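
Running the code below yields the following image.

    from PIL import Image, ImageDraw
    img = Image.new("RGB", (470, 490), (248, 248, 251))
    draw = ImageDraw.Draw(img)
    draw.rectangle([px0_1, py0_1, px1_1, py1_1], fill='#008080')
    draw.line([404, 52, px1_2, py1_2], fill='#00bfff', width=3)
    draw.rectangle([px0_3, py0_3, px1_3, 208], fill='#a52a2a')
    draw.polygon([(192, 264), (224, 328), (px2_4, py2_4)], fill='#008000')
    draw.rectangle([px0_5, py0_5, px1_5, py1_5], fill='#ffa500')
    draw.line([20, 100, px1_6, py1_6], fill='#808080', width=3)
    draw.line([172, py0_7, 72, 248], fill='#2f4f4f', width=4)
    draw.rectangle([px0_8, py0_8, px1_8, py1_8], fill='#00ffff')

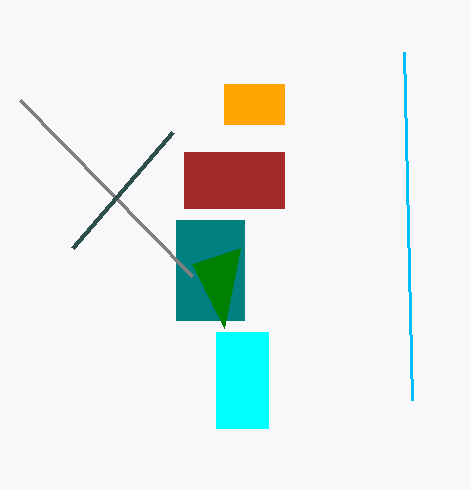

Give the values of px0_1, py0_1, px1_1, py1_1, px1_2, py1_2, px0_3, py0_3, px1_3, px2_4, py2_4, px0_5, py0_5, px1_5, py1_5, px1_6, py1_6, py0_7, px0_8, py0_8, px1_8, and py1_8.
px0_1 = 176; py0_1 = 220; px1_1 = 244; py1_1 = 320; px1_2 = 412; py1_2 = 400; px0_3 = 184; py0_3 = 152; px1_3 = 284; px2_4 = 240; py2_4 = 248; px0_5 = 224; py0_5 = 84; px1_5 = 284; py1_5 = 124; px1_6 = 192; py1_6 = 276; py0_7 = 132; px0_8 = 216; py0_8 = 332; px1_8 = 268; py1_8 = 428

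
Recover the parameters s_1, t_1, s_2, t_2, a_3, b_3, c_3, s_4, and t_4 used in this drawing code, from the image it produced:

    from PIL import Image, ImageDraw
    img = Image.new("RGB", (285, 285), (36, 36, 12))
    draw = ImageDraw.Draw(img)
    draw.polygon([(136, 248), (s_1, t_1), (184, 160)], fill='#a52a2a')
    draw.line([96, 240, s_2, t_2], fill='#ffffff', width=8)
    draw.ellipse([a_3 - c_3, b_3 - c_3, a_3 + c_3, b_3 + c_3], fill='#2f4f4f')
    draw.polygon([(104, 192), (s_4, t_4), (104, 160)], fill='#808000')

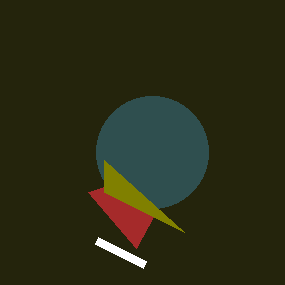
s_1 = 88, t_1 = 192, s_2 = 144, t_2 = 264, a_3 = 152, b_3 = 152, c_3 = 56, s_4 = 184, t_4 = 232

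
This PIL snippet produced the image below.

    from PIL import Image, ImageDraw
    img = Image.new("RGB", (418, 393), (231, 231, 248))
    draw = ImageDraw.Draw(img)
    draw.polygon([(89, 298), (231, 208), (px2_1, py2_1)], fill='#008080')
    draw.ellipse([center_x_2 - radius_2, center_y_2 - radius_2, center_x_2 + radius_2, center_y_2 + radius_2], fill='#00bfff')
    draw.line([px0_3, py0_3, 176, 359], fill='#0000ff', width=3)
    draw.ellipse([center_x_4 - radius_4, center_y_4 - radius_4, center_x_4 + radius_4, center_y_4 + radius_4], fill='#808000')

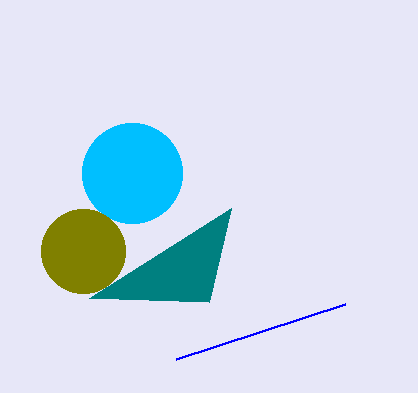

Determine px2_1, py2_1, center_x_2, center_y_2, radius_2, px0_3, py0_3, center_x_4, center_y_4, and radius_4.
px2_1 = 209; py2_1 = 302; center_x_2 = 132; center_y_2 = 173; radius_2 = 50; px0_3 = 345; py0_3 = 304; center_x_4 = 83; center_y_4 = 251; radius_4 = 42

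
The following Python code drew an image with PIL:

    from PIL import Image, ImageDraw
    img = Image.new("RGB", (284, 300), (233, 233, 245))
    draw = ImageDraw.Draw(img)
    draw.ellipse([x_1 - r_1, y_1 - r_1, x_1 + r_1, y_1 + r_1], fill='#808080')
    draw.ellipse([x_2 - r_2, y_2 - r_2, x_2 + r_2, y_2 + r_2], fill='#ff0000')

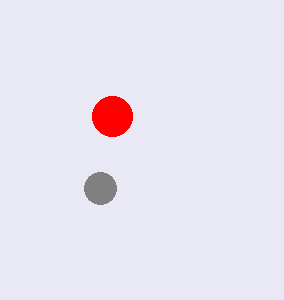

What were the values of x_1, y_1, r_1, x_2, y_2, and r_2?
x_1 = 100; y_1 = 188; r_1 = 16; x_2 = 112; y_2 = 116; r_2 = 20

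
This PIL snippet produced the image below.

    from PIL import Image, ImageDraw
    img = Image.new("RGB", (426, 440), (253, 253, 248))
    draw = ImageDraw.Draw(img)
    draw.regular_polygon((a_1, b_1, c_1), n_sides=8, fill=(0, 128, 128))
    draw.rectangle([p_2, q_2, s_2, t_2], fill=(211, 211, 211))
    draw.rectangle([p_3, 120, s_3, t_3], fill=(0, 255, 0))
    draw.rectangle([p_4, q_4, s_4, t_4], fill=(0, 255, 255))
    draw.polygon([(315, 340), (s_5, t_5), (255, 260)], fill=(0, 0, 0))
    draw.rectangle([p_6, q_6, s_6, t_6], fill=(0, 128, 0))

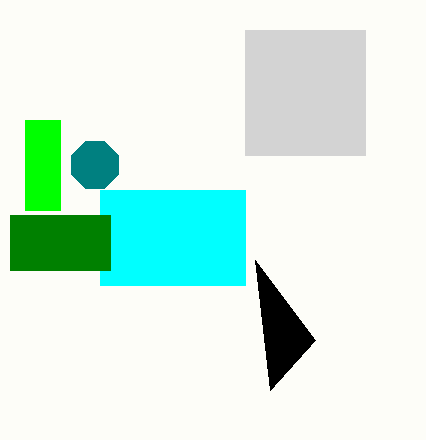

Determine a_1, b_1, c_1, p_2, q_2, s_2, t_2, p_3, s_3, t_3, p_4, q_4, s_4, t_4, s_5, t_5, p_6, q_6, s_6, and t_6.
a_1 = 95
b_1 = 165
c_1 = 25
p_2 = 245
q_2 = 30
s_2 = 365
t_2 = 155
p_3 = 25
s_3 = 60
t_3 = 210
p_4 = 100
q_4 = 190
s_4 = 245
t_4 = 285
s_5 = 270
t_5 = 390
p_6 = 10
q_6 = 215
s_6 = 110
t_6 = 270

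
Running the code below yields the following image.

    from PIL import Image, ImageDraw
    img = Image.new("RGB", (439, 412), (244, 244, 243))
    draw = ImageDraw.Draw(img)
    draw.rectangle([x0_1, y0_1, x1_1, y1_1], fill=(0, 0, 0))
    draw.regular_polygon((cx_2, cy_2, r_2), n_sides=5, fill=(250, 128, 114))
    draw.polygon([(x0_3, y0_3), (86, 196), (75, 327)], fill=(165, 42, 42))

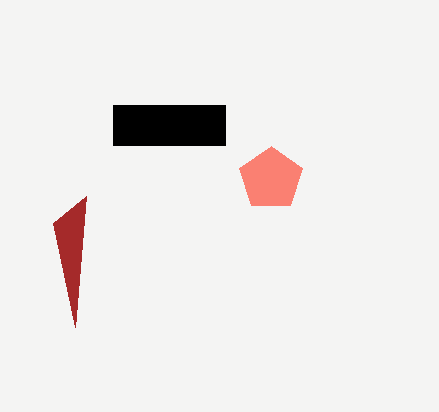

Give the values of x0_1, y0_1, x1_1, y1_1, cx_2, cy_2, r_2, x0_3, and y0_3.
x0_1 = 113
y0_1 = 105
x1_1 = 225
y1_1 = 145
cx_2 = 271
cy_2 = 179
r_2 = 33
x0_3 = 53
y0_3 = 223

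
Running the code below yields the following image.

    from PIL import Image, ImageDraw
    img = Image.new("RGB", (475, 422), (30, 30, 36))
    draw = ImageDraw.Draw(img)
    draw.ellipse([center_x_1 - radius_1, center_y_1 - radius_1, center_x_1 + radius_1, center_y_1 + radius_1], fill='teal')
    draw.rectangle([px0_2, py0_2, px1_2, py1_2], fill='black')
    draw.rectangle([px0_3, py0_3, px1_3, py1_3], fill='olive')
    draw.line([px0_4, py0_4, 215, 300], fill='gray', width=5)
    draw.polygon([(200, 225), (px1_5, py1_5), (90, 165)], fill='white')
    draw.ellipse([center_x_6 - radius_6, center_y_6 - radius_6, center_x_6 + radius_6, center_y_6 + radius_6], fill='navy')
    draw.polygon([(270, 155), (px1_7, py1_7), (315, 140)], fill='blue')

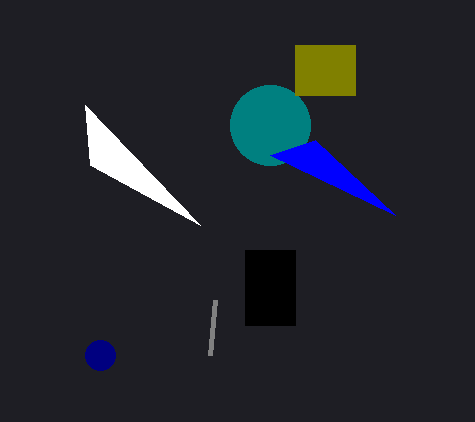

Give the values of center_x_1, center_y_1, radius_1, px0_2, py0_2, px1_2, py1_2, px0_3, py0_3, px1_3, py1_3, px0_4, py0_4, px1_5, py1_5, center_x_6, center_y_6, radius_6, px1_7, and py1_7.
center_x_1 = 270
center_y_1 = 125
radius_1 = 40
px0_2 = 245
py0_2 = 250
px1_2 = 295
py1_2 = 325
px0_3 = 295
py0_3 = 45
px1_3 = 355
py1_3 = 95
px0_4 = 210
py0_4 = 355
px1_5 = 85
py1_5 = 105
center_x_6 = 100
center_y_6 = 355
radius_6 = 15
px1_7 = 395
py1_7 = 215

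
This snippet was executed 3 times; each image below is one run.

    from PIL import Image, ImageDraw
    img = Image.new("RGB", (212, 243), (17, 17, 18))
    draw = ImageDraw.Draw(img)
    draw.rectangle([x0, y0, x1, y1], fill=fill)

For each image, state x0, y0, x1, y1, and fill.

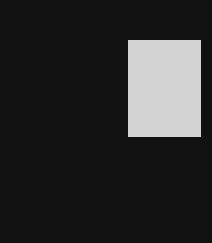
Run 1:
x0 = 128
y0 = 40
x1 = 200
y1 = 136
fill = 'lightgray'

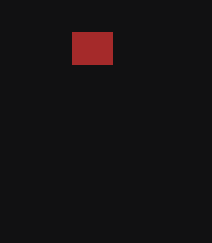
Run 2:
x0 = 72; y0 = 32; x1 = 112; y1 = 64; fill = 'brown'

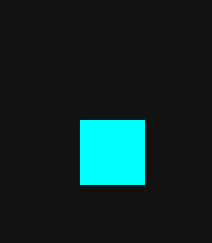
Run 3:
x0 = 80, y0 = 120, x1 = 144, y1 = 184, fill = 'cyan'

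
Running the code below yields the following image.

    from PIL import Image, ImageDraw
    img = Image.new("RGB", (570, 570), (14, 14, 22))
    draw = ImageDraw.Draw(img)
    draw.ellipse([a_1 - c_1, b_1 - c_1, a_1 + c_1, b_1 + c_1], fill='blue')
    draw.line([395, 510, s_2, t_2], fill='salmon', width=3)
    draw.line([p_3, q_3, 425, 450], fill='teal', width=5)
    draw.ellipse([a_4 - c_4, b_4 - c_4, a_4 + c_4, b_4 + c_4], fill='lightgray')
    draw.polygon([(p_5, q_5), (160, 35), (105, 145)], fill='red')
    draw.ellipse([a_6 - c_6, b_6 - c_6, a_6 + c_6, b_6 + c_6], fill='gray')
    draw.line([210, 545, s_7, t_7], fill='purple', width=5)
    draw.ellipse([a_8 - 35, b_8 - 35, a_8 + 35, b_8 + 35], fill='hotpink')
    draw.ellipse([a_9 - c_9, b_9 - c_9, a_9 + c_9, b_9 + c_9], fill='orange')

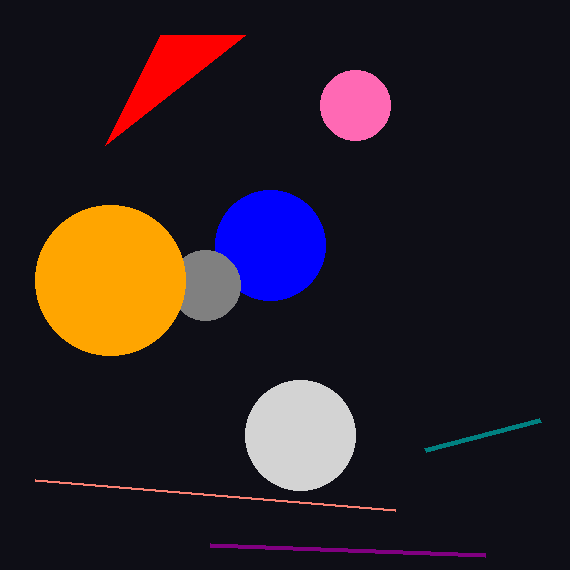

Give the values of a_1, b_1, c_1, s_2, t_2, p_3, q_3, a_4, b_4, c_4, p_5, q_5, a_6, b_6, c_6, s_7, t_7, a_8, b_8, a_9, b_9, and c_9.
a_1 = 270, b_1 = 245, c_1 = 55, s_2 = 35, t_2 = 480, p_3 = 540, q_3 = 420, a_4 = 300, b_4 = 435, c_4 = 55, p_5 = 245, q_5 = 35, a_6 = 205, b_6 = 285, c_6 = 35, s_7 = 485, t_7 = 555, a_8 = 355, b_8 = 105, a_9 = 110, b_9 = 280, c_9 = 75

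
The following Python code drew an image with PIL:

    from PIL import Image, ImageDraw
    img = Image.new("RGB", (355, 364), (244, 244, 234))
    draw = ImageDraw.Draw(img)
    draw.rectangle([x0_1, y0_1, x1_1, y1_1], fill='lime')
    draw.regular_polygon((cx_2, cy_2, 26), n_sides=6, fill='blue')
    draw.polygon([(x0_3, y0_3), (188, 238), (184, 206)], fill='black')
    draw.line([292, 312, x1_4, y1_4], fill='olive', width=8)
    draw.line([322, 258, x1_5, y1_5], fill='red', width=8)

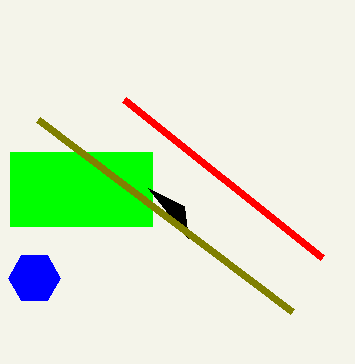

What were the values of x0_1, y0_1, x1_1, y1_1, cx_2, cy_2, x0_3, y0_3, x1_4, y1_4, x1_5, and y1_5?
x0_1 = 10; y0_1 = 152; x1_1 = 152; y1_1 = 226; cx_2 = 34; cy_2 = 278; x0_3 = 148; y0_3 = 188; x1_4 = 38; y1_4 = 120; x1_5 = 124; y1_5 = 100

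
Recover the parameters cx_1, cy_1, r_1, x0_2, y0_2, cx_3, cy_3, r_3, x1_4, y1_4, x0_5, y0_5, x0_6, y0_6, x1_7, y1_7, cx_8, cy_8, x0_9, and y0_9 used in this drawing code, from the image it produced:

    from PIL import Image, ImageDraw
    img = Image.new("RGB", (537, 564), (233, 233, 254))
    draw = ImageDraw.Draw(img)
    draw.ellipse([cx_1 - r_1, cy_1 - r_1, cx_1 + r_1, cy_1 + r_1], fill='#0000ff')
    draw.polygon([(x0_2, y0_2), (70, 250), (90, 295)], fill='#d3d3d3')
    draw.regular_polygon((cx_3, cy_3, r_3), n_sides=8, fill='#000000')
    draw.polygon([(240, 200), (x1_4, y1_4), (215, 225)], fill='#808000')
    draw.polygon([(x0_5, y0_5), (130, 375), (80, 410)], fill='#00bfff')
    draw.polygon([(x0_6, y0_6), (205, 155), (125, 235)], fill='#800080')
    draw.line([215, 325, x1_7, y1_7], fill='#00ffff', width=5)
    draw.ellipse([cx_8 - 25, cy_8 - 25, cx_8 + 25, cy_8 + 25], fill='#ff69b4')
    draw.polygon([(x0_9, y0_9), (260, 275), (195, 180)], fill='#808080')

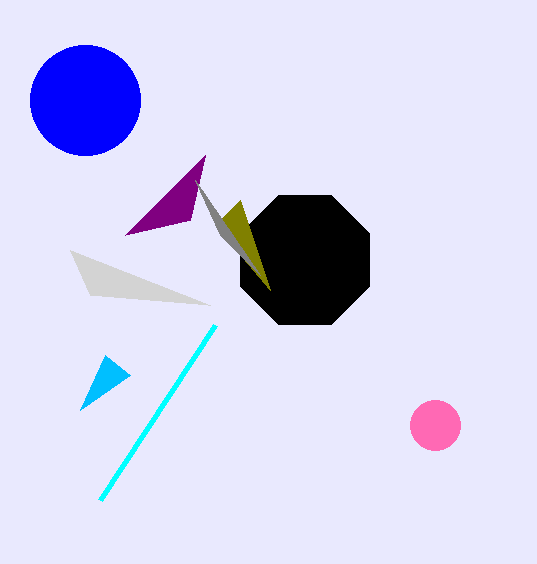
cx_1 = 85
cy_1 = 100
r_1 = 55
x0_2 = 210
y0_2 = 305
cx_3 = 305
cy_3 = 260
r_3 = 70
x1_4 = 270
y1_4 = 290
x0_5 = 105
y0_5 = 355
x0_6 = 190
y0_6 = 220
x1_7 = 100
y1_7 = 500
cx_8 = 435
cy_8 = 425
x0_9 = 220
y0_9 = 235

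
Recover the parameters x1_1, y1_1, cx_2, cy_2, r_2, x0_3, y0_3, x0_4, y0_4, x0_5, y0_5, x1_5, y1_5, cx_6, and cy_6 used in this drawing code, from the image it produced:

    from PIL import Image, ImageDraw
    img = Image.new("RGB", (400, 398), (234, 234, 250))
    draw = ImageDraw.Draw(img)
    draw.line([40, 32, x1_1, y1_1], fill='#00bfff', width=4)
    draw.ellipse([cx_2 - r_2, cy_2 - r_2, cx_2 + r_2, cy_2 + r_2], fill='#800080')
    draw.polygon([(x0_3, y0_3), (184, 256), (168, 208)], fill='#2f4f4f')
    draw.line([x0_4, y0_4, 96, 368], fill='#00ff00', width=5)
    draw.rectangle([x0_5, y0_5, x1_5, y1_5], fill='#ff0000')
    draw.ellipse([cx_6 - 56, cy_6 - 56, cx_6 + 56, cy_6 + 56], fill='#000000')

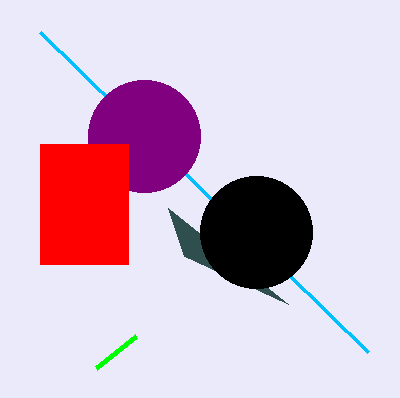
x1_1 = 368
y1_1 = 352
cx_2 = 144
cy_2 = 136
r_2 = 56
x0_3 = 288
y0_3 = 304
x0_4 = 136
y0_4 = 336
x0_5 = 40
y0_5 = 144
x1_5 = 128
y1_5 = 264
cx_6 = 256
cy_6 = 232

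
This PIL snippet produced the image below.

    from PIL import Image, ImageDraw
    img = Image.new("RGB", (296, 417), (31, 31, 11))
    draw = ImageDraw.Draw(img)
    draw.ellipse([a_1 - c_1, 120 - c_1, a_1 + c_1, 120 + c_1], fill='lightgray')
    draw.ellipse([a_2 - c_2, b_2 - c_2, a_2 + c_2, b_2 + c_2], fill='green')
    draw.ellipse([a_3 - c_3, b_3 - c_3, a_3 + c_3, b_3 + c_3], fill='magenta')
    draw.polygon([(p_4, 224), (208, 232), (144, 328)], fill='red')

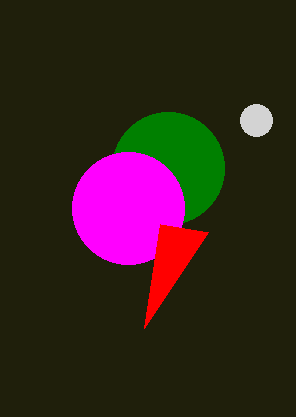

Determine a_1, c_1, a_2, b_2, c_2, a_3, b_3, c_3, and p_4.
a_1 = 256
c_1 = 16
a_2 = 168
b_2 = 168
c_2 = 56
a_3 = 128
b_3 = 208
c_3 = 56
p_4 = 160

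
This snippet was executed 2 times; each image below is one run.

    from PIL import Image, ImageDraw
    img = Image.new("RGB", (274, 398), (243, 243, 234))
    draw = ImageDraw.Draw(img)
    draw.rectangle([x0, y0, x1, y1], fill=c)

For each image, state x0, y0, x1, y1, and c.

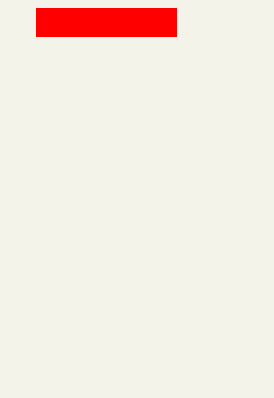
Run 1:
x0 = 36
y0 = 8
x1 = 176
y1 = 36
c = 'red'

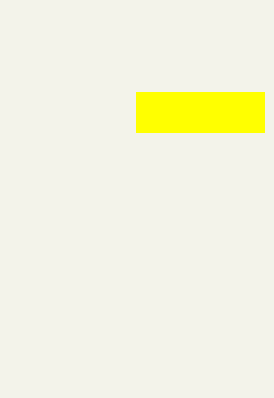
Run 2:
x0 = 136
y0 = 92
x1 = 264
y1 = 132
c = 'yellow'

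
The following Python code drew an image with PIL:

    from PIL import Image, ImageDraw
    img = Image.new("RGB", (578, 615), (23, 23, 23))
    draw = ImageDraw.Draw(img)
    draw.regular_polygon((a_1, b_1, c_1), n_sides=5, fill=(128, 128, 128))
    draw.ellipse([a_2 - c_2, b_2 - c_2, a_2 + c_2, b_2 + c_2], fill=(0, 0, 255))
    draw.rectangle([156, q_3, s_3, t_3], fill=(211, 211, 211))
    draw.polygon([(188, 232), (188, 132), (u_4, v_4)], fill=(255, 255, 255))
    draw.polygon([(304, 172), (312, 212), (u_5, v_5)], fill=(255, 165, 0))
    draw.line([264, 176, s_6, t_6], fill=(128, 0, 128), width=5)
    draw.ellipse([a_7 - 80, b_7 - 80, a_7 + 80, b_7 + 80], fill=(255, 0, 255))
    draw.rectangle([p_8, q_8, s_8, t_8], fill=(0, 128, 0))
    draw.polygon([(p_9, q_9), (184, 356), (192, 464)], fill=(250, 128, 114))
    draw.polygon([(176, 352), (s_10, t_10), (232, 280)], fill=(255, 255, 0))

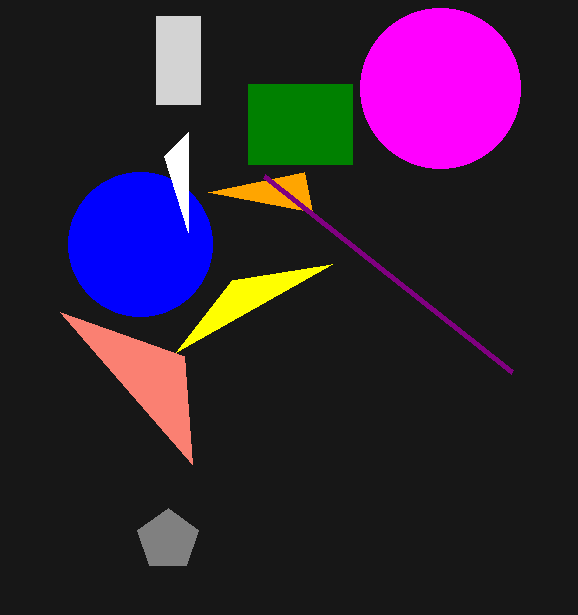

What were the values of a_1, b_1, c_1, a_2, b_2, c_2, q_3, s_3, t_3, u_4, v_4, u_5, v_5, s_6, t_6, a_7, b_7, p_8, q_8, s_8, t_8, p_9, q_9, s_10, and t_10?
a_1 = 168
b_1 = 540
c_1 = 32
a_2 = 140
b_2 = 244
c_2 = 72
q_3 = 16
s_3 = 200
t_3 = 104
u_4 = 164
v_4 = 156
u_5 = 208
v_5 = 192
s_6 = 512
t_6 = 372
a_7 = 440
b_7 = 88
p_8 = 248
q_8 = 84
s_8 = 352
t_8 = 164
p_9 = 60
q_9 = 312
s_10 = 332
t_10 = 264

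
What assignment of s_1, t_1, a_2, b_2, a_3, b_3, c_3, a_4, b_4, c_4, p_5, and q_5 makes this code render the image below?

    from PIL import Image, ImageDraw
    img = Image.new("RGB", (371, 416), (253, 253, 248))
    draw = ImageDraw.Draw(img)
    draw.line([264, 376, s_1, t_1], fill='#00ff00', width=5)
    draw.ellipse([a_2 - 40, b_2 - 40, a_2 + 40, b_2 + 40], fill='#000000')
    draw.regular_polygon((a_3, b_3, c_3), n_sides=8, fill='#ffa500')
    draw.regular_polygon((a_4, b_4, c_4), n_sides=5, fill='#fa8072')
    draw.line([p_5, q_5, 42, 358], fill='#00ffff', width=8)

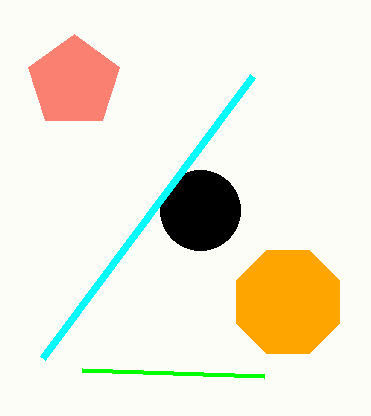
s_1 = 82; t_1 = 370; a_2 = 200; b_2 = 210; a_3 = 288; b_3 = 302; c_3 = 56; a_4 = 74; b_4 = 82; c_4 = 48; p_5 = 252; q_5 = 76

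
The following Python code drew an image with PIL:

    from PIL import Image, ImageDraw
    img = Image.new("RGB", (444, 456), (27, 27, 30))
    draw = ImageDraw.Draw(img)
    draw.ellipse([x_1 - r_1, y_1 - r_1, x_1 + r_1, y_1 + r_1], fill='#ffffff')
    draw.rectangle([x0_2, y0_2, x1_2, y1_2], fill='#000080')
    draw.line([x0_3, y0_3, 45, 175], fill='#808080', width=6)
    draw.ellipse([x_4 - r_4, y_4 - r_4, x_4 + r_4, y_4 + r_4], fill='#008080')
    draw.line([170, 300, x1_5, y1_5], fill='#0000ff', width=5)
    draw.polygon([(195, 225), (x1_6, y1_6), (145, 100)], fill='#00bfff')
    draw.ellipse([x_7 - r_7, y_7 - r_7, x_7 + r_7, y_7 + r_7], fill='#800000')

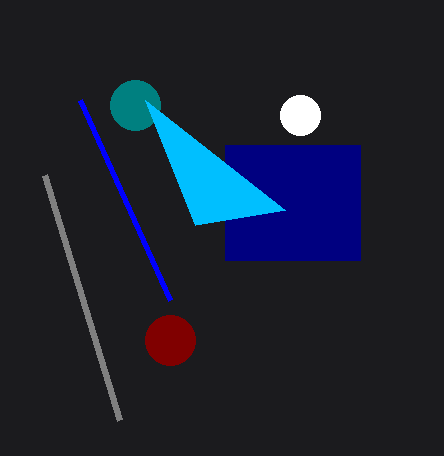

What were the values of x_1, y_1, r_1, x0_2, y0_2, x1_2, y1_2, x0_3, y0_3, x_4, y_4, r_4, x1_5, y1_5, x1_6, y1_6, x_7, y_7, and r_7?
x_1 = 300
y_1 = 115
r_1 = 20
x0_2 = 225
y0_2 = 145
x1_2 = 360
y1_2 = 260
x0_3 = 120
y0_3 = 420
x_4 = 135
y_4 = 105
r_4 = 25
x1_5 = 80
y1_5 = 100
x1_6 = 285
y1_6 = 210
x_7 = 170
y_7 = 340
r_7 = 25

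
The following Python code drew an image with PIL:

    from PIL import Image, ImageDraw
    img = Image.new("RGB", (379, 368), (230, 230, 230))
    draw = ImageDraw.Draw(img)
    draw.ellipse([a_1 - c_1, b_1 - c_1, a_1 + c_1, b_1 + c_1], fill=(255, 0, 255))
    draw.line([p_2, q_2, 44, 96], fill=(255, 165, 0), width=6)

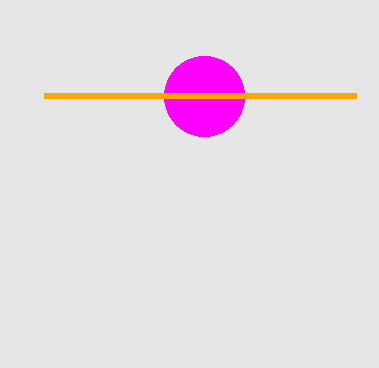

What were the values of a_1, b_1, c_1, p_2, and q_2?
a_1 = 204
b_1 = 96
c_1 = 40
p_2 = 356
q_2 = 96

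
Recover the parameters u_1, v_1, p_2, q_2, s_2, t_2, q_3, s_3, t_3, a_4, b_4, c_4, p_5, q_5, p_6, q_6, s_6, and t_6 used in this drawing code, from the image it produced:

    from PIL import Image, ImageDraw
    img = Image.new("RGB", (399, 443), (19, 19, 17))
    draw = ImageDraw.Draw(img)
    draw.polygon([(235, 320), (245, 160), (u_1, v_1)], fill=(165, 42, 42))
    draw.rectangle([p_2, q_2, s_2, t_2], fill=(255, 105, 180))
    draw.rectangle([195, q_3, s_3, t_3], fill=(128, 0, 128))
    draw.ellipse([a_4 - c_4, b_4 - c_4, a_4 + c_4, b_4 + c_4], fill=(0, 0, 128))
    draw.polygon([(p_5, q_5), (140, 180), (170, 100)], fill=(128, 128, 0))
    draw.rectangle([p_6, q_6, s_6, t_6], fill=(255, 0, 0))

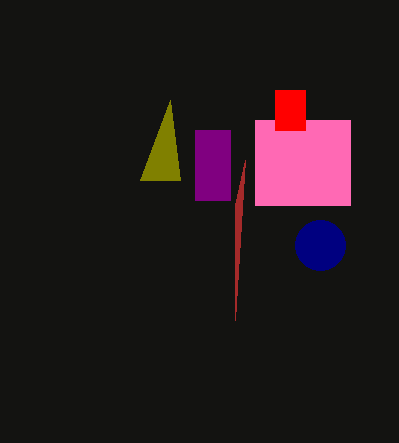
u_1 = 235, v_1 = 205, p_2 = 255, q_2 = 120, s_2 = 350, t_2 = 205, q_3 = 130, s_3 = 230, t_3 = 200, a_4 = 320, b_4 = 245, c_4 = 25, p_5 = 180, q_5 = 180, p_6 = 275, q_6 = 90, s_6 = 305, t_6 = 130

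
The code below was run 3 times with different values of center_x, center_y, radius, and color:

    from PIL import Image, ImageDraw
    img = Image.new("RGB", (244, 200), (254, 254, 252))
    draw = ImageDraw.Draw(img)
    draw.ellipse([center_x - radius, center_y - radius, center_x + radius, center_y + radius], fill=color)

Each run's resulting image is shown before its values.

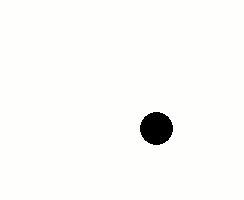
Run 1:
center_x = 156, center_y = 128, radius = 16, color = 'black'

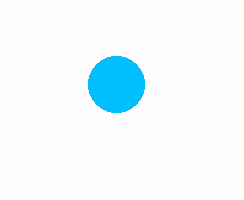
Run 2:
center_x = 116
center_y = 84
radius = 28
color = 'deepskyblue'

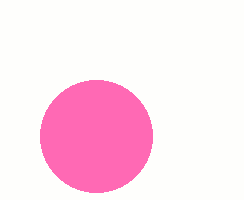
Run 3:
center_x = 96
center_y = 136
radius = 56
color = 'hotpink'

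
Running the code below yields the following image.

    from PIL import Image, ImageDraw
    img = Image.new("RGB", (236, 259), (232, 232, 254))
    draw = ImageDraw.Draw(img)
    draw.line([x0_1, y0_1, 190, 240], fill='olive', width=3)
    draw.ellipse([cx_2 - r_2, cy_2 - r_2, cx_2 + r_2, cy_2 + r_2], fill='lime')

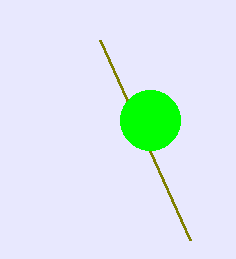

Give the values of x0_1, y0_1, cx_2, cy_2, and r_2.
x0_1 = 100; y0_1 = 40; cx_2 = 150; cy_2 = 120; r_2 = 30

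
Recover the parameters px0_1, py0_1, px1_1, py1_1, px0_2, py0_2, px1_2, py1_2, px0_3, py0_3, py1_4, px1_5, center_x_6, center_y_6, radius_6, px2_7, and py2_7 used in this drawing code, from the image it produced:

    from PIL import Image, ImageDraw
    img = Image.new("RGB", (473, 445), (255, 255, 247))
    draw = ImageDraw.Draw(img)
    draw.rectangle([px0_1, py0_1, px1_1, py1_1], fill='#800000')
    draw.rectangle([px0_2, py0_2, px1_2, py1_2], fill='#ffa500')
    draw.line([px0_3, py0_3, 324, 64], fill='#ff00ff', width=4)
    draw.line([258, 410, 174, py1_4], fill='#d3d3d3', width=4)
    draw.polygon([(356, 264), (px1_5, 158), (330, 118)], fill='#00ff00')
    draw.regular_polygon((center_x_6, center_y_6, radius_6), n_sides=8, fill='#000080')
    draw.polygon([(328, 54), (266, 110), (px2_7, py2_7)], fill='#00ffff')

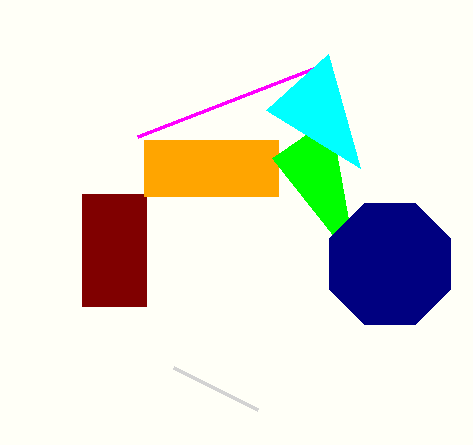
px0_1 = 82
py0_1 = 194
px1_1 = 146
py1_1 = 306
px0_2 = 144
py0_2 = 140
px1_2 = 278
py1_2 = 196
px0_3 = 138
py0_3 = 136
py1_4 = 368
px1_5 = 272
center_x_6 = 390
center_y_6 = 264
radius_6 = 66
px2_7 = 360
py2_7 = 168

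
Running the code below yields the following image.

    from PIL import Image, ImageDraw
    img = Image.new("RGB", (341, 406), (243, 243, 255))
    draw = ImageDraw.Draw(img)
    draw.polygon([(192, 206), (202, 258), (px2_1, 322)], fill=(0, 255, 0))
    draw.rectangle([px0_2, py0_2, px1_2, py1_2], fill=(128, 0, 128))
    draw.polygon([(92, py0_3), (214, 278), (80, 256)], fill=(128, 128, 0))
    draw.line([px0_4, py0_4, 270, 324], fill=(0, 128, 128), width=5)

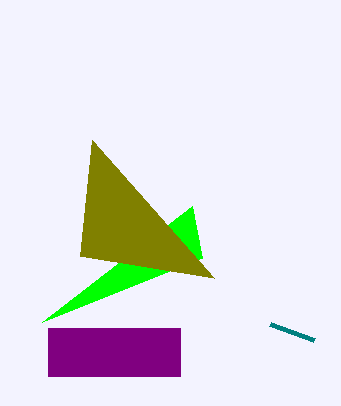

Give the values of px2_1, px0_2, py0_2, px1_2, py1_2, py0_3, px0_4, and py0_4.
px2_1 = 42; px0_2 = 48; py0_2 = 328; px1_2 = 180; py1_2 = 376; py0_3 = 140; px0_4 = 314; py0_4 = 340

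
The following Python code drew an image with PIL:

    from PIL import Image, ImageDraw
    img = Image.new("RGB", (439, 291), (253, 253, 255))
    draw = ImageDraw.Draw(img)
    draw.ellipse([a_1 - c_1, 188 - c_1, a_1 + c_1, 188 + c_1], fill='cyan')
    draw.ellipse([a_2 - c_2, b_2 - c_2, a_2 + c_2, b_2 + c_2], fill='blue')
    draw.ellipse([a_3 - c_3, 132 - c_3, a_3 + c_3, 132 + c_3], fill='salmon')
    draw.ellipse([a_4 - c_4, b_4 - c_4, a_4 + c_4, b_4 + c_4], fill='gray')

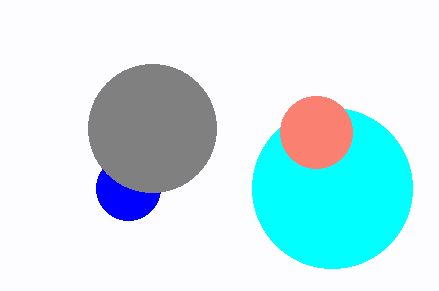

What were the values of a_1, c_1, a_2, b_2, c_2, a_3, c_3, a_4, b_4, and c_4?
a_1 = 332; c_1 = 80; a_2 = 128; b_2 = 188; c_2 = 32; a_3 = 316; c_3 = 36; a_4 = 152; b_4 = 128; c_4 = 64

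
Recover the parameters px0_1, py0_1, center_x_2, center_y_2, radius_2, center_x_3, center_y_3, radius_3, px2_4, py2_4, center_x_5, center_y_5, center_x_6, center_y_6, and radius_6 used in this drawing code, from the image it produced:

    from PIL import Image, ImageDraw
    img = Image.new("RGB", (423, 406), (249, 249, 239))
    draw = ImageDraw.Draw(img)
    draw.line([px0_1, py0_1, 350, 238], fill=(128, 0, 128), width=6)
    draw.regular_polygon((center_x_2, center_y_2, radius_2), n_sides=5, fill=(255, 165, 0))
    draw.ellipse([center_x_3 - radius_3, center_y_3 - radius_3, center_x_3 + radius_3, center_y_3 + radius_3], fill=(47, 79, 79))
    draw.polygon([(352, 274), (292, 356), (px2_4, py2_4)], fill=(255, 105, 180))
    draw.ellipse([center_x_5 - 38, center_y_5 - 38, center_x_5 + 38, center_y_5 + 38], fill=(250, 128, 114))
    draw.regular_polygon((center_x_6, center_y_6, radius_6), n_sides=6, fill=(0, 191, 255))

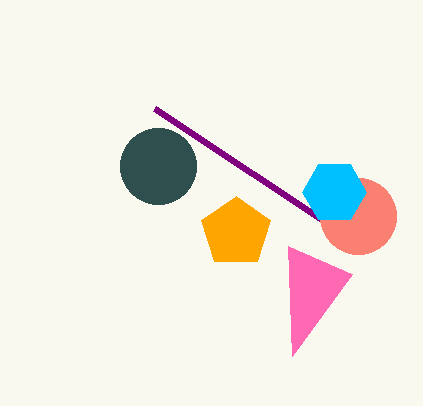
px0_1 = 154; py0_1 = 108; center_x_2 = 236; center_y_2 = 232; radius_2 = 36; center_x_3 = 158; center_y_3 = 166; radius_3 = 38; px2_4 = 288; py2_4 = 246; center_x_5 = 358; center_y_5 = 216; center_x_6 = 334; center_y_6 = 192; radius_6 = 32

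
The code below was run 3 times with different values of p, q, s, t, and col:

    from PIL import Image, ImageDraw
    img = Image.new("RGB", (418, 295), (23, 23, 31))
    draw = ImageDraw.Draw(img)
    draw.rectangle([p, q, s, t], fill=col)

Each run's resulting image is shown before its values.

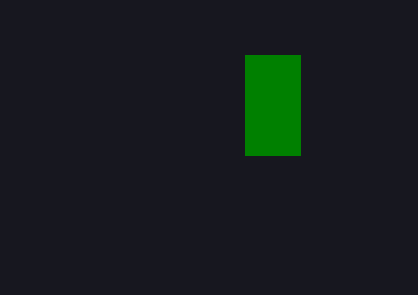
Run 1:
p = 245, q = 55, s = 300, t = 155, col = 'green'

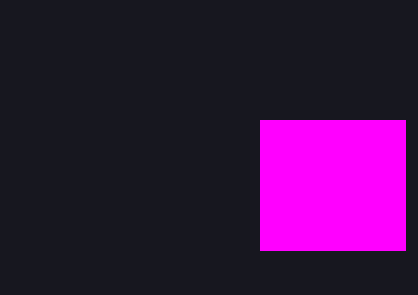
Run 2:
p = 260
q = 120
s = 405
t = 250
col = 'magenta'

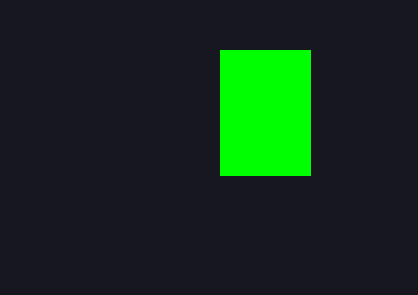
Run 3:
p = 220; q = 50; s = 310; t = 175; col = 'lime'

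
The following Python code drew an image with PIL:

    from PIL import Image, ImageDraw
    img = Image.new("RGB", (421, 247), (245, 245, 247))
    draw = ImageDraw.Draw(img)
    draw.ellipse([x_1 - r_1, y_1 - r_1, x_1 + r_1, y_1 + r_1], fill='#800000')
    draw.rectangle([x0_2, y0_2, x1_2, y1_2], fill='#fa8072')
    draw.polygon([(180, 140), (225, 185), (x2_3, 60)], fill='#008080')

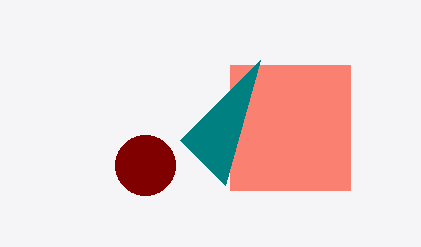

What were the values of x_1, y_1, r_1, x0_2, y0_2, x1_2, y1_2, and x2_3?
x_1 = 145; y_1 = 165; r_1 = 30; x0_2 = 230; y0_2 = 65; x1_2 = 350; y1_2 = 190; x2_3 = 260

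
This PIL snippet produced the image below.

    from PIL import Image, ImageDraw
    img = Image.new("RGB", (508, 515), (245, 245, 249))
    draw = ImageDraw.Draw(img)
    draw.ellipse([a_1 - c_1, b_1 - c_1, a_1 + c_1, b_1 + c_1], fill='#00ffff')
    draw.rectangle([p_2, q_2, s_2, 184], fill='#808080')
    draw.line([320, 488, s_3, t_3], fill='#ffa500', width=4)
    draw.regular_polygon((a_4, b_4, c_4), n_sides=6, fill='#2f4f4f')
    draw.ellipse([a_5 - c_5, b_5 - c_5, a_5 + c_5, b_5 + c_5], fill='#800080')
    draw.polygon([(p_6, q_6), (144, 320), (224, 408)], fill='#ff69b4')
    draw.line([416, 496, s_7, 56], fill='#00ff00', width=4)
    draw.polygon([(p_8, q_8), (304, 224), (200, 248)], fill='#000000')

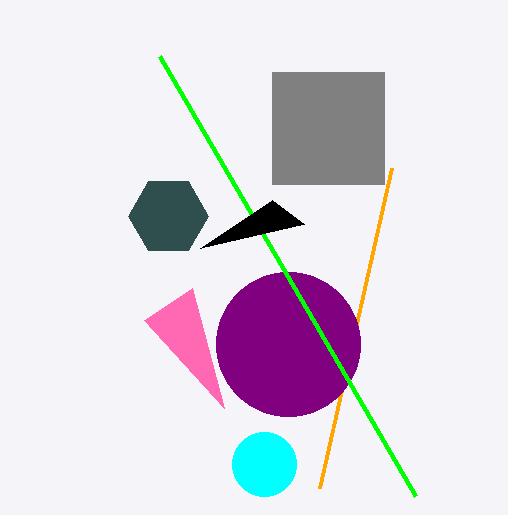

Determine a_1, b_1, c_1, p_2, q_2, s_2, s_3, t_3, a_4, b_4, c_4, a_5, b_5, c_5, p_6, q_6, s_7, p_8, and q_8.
a_1 = 264, b_1 = 464, c_1 = 32, p_2 = 272, q_2 = 72, s_2 = 384, s_3 = 392, t_3 = 168, a_4 = 168, b_4 = 216, c_4 = 40, a_5 = 288, b_5 = 344, c_5 = 72, p_6 = 192, q_6 = 288, s_7 = 160, p_8 = 272, q_8 = 200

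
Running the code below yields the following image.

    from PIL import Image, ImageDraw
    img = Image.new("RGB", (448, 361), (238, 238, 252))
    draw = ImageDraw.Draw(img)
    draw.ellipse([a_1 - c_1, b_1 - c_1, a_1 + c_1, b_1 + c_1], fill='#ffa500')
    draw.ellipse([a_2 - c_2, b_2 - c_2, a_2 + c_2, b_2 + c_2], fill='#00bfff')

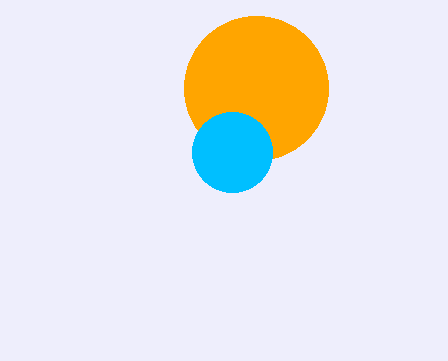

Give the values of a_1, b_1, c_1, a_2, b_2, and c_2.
a_1 = 256
b_1 = 88
c_1 = 72
a_2 = 232
b_2 = 152
c_2 = 40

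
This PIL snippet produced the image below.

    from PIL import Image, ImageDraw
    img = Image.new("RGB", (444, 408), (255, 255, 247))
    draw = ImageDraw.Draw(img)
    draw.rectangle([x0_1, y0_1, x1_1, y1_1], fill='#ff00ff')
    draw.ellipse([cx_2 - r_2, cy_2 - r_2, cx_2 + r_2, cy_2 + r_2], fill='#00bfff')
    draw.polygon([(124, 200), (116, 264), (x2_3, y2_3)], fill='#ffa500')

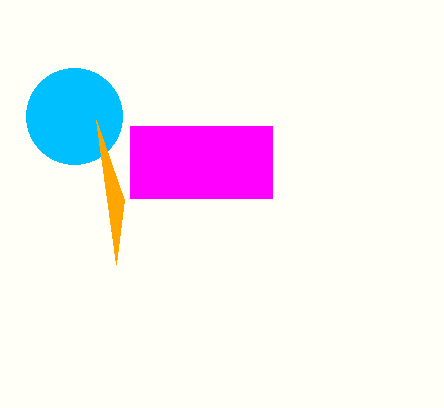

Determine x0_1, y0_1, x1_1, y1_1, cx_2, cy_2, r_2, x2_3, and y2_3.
x0_1 = 130; y0_1 = 126; x1_1 = 272; y1_1 = 198; cx_2 = 74; cy_2 = 116; r_2 = 48; x2_3 = 96; y2_3 = 120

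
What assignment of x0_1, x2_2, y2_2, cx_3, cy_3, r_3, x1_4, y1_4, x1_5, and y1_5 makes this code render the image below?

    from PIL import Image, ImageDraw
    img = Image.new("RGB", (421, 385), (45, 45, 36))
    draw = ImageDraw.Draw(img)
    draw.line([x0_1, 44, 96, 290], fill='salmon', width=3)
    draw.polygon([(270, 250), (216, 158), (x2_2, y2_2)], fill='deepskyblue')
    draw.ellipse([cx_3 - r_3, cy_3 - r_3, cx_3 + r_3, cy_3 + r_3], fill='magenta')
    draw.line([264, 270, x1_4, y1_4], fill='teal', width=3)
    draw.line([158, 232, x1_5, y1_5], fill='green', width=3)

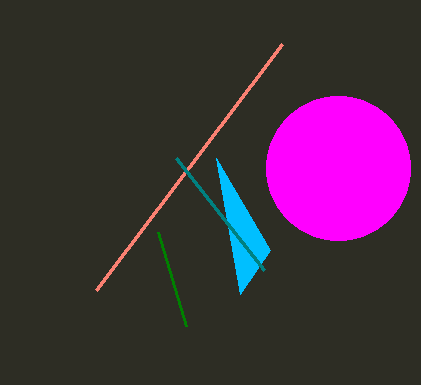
x0_1 = 282
x2_2 = 240
y2_2 = 294
cx_3 = 338
cy_3 = 168
r_3 = 72
x1_4 = 176
y1_4 = 158
x1_5 = 186
y1_5 = 326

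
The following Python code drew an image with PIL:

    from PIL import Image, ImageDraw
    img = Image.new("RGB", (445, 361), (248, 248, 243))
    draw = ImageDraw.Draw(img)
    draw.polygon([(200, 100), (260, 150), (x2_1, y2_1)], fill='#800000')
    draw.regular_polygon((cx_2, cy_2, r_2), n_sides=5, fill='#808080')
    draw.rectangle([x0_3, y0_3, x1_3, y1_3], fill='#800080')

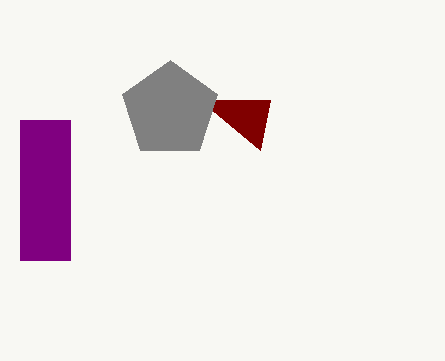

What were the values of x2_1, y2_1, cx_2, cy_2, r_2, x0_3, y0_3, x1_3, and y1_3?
x2_1 = 270, y2_1 = 100, cx_2 = 170, cy_2 = 110, r_2 = 50, x0_3 = 20, y0_3 = 120, x1_3 = 70, y1_3 = 260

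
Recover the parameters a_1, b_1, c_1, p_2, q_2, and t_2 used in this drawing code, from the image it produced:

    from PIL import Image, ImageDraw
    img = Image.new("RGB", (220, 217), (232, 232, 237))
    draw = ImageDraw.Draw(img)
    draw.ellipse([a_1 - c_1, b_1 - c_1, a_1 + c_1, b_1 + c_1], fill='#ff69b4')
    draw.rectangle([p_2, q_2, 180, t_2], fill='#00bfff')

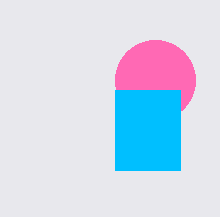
a_1 = 155
b_1 = 80
c_1 = 40
p_2 = 115
q_2 = 90
t_2 = 170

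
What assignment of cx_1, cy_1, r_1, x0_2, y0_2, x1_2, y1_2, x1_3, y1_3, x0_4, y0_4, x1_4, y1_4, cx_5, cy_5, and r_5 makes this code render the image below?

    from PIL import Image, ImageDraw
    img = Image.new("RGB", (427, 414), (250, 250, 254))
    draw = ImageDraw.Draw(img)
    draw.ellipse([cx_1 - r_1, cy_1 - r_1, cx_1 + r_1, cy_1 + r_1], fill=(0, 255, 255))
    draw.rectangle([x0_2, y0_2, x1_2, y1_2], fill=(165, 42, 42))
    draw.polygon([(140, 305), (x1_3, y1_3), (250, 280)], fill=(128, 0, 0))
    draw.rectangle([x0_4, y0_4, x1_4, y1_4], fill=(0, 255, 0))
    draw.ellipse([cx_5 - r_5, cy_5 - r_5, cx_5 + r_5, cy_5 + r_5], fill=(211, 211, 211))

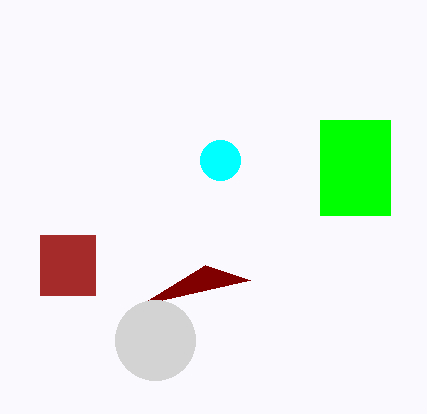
cx_1 = 220
cy_1 = 160
r_1 = 20
x0_2 = 40
y0_2 = 235
x1_2 = 95
y1_2 = 295
x1_3 = 205
y1_3 = 265
x0_4 = 320
y0_4 = 120
x1_4 = 390
y1_4 = 215
cx_5 = 155
cy_5 = 340
r_5 = 40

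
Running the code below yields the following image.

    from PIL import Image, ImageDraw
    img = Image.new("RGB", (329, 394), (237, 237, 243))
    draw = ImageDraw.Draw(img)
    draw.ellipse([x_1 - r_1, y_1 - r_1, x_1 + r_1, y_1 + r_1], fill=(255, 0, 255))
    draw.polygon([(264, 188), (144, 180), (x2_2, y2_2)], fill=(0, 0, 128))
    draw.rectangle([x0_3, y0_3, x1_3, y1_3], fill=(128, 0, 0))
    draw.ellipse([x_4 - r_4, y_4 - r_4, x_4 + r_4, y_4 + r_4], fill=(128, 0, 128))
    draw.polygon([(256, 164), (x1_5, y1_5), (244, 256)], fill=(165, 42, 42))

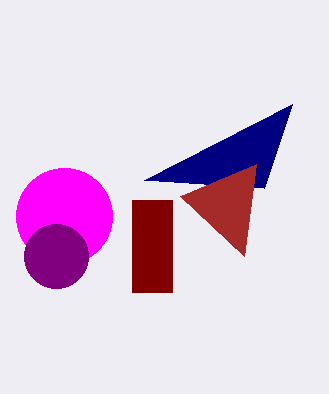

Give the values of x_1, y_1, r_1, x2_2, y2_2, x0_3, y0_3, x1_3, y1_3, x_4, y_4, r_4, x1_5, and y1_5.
x_1 = 64
y_1 = 216
r_1 = 48
x2_2 = 292
y2_2 = 104
x0_3 = 132
y0_3 = 200
x1_3 = 172
y1_3 = 292
x_4 = 56
y_4 = 256
r_4 = 32
x1_5 = 180
y1_5 = 196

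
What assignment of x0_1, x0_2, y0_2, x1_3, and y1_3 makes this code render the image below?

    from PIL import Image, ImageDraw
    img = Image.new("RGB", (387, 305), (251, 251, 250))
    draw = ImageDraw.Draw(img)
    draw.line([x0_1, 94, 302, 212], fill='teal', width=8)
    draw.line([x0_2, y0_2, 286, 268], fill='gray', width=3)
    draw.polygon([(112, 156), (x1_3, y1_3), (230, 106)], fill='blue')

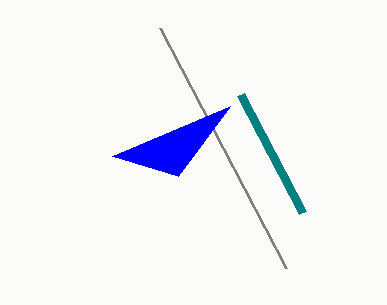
x0_1 = 240; x0_2 = 160; y0_2 = 28; x1_3 = 178; y1_3 = 176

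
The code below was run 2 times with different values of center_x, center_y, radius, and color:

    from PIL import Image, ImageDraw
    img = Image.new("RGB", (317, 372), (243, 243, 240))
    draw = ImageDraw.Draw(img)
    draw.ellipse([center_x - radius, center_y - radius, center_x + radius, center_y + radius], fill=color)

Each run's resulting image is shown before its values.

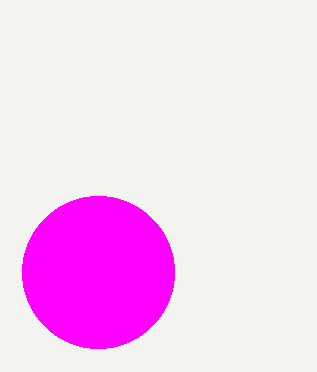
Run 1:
center_x = 98, center_y = 272, radius = 76, color = 'magenta'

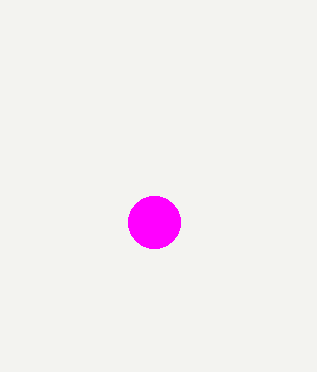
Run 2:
center_x = 154, center_y = 222, radius = 26, color = 'magenta'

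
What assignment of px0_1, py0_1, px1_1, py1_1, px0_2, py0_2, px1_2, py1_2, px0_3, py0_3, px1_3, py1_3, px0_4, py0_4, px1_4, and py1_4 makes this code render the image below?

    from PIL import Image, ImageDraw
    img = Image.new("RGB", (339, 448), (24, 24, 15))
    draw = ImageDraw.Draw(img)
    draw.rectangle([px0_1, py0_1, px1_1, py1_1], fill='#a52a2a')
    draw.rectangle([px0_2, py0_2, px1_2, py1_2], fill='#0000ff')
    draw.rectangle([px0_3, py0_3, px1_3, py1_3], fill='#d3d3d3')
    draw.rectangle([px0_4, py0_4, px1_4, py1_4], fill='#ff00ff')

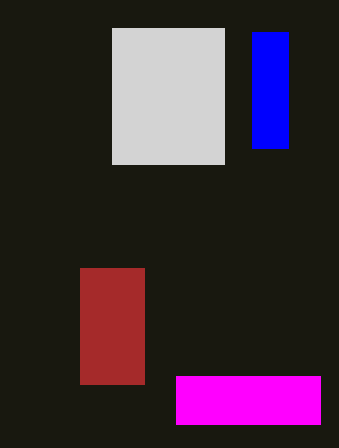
px0_1 = 80; py0_1 = 268; px1_1 = 144; py1_1 = 384; px0_2 = 252; py0_2 = 32; px1_2 = 288; py1_2 = 148; px0_3 = 112; py0_3 = 28; px1_3 = 224; py1_3 = 164; px0_4 = 176; py0_4 = 376; px1_4 = 320; py1_4 = 424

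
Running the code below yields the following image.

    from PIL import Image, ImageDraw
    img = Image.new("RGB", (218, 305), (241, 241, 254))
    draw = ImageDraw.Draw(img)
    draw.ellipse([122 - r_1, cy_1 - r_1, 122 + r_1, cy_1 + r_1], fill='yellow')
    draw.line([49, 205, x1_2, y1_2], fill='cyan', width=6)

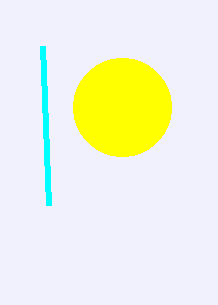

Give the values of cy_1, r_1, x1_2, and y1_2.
cy_1 = 107
r_1 = 49
x1_2 = 43
y1_2 = 46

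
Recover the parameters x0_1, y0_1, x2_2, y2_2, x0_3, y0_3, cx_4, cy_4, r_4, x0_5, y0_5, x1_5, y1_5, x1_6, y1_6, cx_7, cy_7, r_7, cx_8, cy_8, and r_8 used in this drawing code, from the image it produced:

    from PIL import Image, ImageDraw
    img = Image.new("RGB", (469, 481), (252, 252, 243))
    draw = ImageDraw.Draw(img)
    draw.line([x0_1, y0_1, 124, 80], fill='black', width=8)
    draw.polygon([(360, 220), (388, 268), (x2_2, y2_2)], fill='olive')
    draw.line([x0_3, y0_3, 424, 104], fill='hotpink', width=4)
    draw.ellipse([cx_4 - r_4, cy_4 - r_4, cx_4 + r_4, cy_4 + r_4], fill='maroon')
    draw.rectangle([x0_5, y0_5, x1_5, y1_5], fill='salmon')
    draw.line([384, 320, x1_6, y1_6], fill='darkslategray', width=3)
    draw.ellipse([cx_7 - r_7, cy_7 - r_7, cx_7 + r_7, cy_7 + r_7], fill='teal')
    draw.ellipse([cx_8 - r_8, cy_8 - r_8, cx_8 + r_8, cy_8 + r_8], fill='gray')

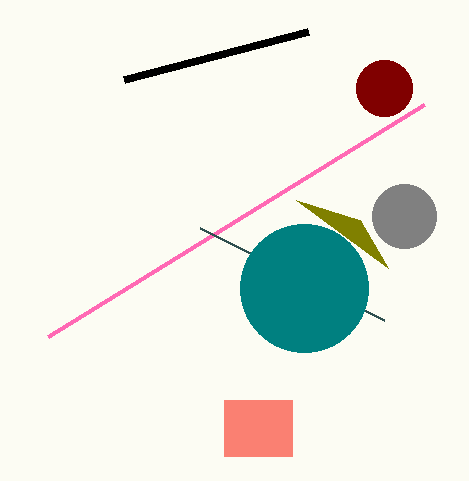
x0_1 = 308; y0_1 = 32; x2_2 = 296; y2_2 = 200; x0_3 = 48; y0_3 = 336; cx_4 = 384; cy_4 = 88; r_4 = 28; x0_5 = 224; y0_5 = 400; x1_5 = 292; y1_5 = 456; x1_6 = 200; y1_6 = 228; cx_7 = 304; cy_7 = 288; r_7 = 64; cx_8 = 404; cy_8 = 216; r_8 = 32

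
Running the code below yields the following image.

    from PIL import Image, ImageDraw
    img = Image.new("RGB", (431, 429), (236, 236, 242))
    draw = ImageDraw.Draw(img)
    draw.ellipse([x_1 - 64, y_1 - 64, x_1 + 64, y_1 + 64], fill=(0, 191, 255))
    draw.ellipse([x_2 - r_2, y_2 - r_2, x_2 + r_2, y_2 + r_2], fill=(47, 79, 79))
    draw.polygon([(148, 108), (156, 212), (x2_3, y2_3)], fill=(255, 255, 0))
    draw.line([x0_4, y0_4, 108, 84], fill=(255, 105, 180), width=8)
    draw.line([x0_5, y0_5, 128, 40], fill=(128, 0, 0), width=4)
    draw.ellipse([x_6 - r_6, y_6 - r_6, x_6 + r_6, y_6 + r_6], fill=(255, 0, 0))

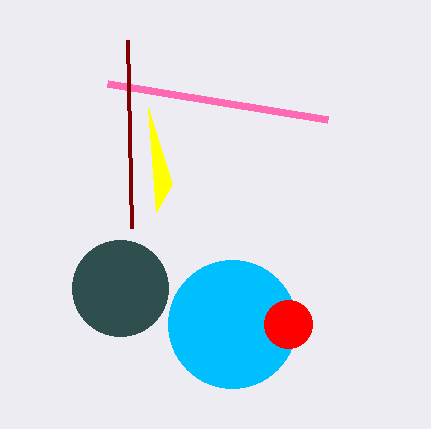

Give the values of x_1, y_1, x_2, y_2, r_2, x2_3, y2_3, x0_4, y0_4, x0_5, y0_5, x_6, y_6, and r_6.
x_1 = 232
y_1 = 324
x_2 = 120
y_2 = 288
r_2 = 48
x2_3 = 172
y2_3 = 184
x0_4 = 328
y0_4 = 120
x0_5 = 132
y0_5 = 228
x_6 = 288
y_6 = 324
r_6 = 24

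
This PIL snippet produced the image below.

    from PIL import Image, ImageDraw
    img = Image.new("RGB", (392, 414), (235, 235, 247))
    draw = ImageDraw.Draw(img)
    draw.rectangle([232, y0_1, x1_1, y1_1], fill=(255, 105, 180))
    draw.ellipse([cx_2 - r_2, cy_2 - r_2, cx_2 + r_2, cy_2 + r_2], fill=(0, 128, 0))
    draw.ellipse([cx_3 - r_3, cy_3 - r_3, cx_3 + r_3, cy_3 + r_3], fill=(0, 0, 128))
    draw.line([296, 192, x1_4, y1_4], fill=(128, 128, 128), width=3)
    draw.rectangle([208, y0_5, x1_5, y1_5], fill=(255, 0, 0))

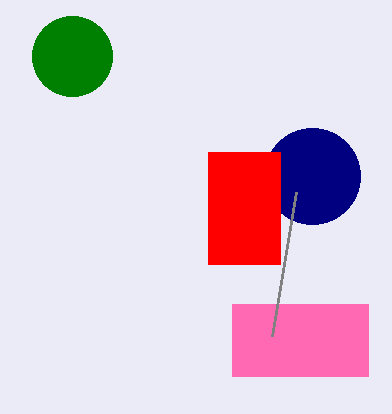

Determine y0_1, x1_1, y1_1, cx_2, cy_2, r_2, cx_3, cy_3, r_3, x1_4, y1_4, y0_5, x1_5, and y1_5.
y0_1 = 304, x1_1 = 368, y1_1 = 376, cx_2 = 72, cy_2 = 56, r_2 = 40, cx_3 = 312, cy_3 = 176, r_3 = 48, x1_4 = 272, y1_4 = 336, y0_5 = 152, x1_5 = 280, y1_5 = 264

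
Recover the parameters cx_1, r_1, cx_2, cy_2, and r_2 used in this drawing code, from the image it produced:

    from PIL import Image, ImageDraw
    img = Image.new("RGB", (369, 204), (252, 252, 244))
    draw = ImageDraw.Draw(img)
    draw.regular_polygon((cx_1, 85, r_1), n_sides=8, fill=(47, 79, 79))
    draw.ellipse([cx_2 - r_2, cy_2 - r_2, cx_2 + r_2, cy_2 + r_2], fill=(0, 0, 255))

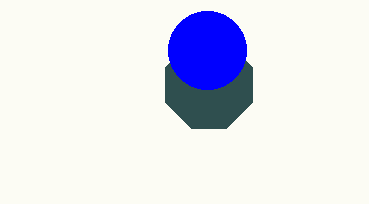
cx_1 = 209
r_1 = 47
cx_2 = 207
cy_2 = 50
r_2 = 39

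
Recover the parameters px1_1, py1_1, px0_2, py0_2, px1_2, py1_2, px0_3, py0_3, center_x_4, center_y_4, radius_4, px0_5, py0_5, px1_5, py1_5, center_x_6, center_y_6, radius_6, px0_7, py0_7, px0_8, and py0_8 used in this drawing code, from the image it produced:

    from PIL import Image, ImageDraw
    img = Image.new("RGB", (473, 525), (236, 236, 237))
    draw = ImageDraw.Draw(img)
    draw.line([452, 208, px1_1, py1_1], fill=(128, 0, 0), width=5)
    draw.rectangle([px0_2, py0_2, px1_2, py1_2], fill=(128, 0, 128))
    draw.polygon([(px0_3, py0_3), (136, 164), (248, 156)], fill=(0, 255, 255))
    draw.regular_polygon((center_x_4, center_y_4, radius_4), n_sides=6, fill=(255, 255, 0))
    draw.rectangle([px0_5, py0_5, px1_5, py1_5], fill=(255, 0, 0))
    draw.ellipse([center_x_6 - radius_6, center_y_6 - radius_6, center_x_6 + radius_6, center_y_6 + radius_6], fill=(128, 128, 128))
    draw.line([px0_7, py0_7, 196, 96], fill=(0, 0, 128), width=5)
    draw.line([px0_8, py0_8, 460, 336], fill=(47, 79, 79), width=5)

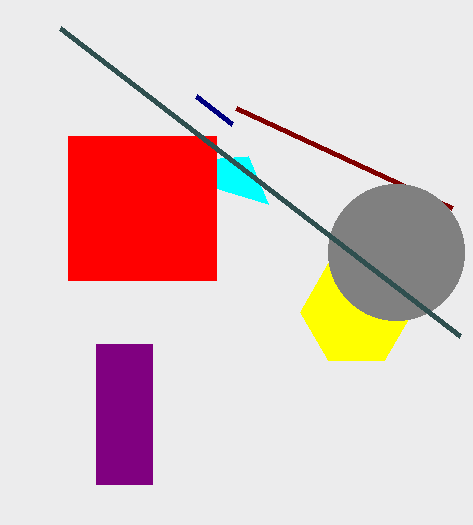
px1_1 = 236, py1_1 = 108, px0_2 = 96, py0_2 = 344, px1_2 = 152, py1_2 = 484, px0_3 = 268, py0_3 = 204, center_x_4 = 356, center_y_4 = 312, radius_4 = 56, px0_5 = 68, py0_5 = 136, px1_5 = 216, py1_5 = 280, center_x_6 = 396, center_y_6 = 252, radius_6 = 68, px0_7 = 232, py0_7 = 124, px0_8 = 60, py0_8 = 28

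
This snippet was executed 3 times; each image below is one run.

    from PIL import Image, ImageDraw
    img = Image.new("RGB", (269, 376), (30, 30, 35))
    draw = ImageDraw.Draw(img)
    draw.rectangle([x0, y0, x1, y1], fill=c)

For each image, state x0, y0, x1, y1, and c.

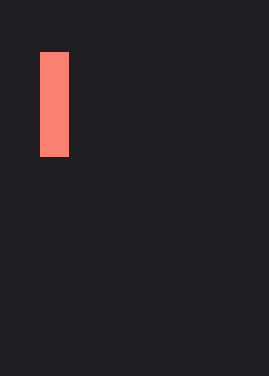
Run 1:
x0 = 40, y0 = 52, x1 = 68, y1 = 156, c = 'salmon'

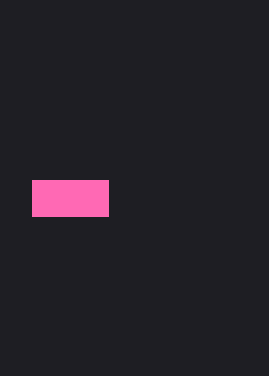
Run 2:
x0 = 32; y0 = 180; x1 = 108; y1 = 216; c = 'hotpink'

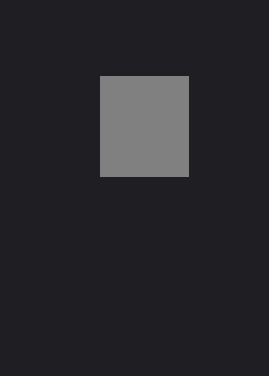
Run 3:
x0 = 100; y0 = 76; x1 = 188; y1 = 176; c = 'gray'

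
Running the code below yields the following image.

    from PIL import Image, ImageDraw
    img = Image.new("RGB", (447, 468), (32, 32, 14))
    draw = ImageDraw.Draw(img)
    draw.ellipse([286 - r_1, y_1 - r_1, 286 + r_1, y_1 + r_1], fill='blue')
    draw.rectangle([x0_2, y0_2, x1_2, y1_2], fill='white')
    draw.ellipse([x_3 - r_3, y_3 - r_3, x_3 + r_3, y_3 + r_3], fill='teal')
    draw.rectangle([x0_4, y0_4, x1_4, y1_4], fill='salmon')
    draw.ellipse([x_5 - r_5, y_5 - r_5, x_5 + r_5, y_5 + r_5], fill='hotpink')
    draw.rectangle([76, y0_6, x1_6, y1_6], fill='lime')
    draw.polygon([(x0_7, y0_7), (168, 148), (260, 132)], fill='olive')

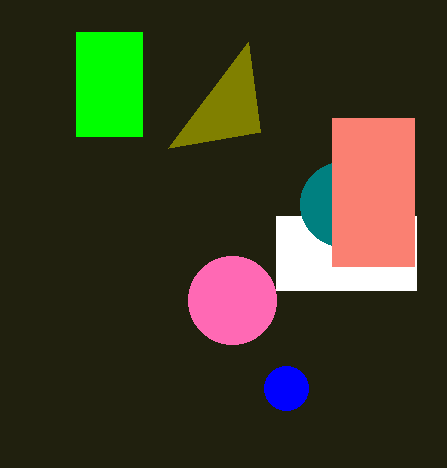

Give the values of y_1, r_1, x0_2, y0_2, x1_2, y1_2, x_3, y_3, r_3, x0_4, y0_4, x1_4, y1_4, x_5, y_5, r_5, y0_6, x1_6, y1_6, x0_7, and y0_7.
y_1 = 388, r_1 = 22, x0_2 = 276, y0_2 = 216, x1_2 = 416, y1_2 = 290, x_3 = 342, y_3 = 204, r_3 = 42, x0_4 = 332, y0_4 = 118, x1_4 = 414, y1_4 = 266, x_5 = 232, y_5 = 300, r_5 = 44, y0_6 = 32, x1_6 = 142, y1_6 = 136, x0_7 = 248, y0_7 = 42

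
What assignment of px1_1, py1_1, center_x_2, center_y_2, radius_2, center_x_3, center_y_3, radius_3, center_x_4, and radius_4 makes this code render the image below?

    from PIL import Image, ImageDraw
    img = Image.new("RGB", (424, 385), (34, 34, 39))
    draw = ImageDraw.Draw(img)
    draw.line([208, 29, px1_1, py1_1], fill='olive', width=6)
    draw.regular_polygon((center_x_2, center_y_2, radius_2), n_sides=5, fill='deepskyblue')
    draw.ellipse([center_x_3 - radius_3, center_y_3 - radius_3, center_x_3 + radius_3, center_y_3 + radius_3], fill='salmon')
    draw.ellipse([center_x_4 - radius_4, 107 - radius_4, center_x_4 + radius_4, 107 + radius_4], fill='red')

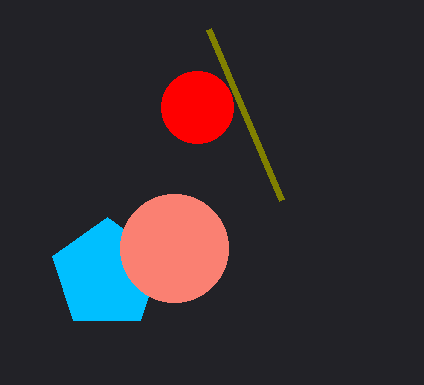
px1_1 = 281
py1_1 = 200
center_x_2 = 107
center_y_2 = 274
radius_2 = 57
center_x_3 = 174
center_y_3 = 248
radius_3 = 54
center_x_4 = 197
radius_4 = 36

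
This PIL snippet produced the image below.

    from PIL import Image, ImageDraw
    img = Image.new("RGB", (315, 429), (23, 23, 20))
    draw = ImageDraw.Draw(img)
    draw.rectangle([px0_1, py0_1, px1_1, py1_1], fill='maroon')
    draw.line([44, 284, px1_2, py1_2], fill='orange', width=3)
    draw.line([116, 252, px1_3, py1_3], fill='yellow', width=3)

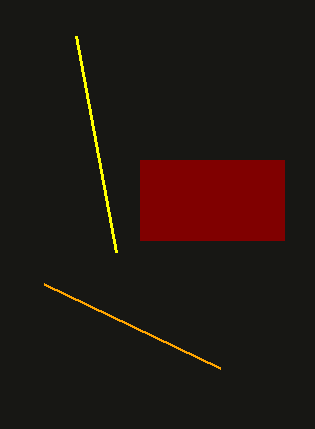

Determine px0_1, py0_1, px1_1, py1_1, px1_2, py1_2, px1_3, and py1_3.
px0_1 = 140; py0_1 = 160; px1_1 = 284; py1_1 = 240; px1_2 = 220; py1_2 = 368; px1_3 = 76; py1_3 = 36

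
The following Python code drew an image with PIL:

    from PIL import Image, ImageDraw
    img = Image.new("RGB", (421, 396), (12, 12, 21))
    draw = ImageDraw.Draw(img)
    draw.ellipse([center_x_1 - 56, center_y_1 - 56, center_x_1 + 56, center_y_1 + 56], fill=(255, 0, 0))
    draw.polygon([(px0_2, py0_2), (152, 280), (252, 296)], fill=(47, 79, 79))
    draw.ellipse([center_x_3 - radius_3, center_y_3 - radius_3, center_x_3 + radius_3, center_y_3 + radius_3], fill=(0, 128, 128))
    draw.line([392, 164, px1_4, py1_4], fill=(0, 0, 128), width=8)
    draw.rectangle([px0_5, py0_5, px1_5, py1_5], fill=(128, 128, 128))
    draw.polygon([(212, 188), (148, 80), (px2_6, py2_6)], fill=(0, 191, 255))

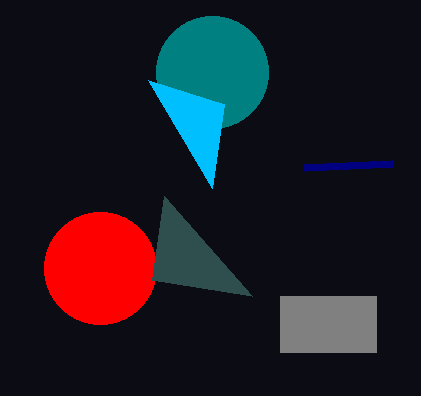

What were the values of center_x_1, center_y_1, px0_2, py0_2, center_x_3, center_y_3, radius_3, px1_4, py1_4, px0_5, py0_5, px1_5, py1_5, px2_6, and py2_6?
center_x_1 = 100
center_y_1 = 268
px0_2 = 164
py0_2 = 196
center_x_3 = 212
center_y_3 = 72
radius_3 = 56
px1_4 = 304
py1_4 = 168
px0_5 = 280
py0_5 = 296
px1_5 = 376
py1_5 = 352
px2_6 = 224
py2_6 = 104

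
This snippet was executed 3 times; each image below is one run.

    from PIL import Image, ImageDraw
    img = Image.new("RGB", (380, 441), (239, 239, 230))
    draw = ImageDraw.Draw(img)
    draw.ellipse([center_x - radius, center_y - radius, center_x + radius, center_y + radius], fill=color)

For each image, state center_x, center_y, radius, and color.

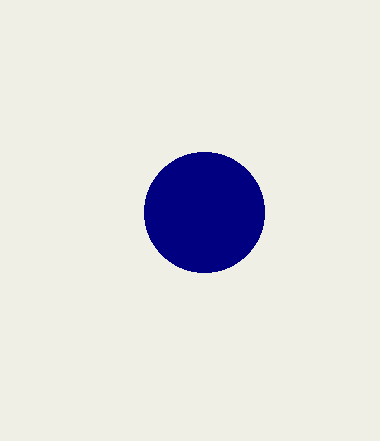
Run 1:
center_x = 204, center_y = 212, radius = 60, color = 'navy'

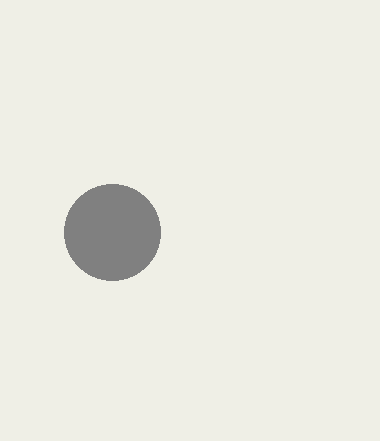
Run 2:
center_x = 112
center_y = 232
radius = 48
color = 'gray'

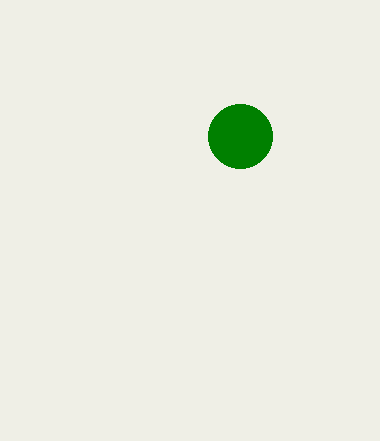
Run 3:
center_x = 240, center_y = 136, radius = 32, color = 'green'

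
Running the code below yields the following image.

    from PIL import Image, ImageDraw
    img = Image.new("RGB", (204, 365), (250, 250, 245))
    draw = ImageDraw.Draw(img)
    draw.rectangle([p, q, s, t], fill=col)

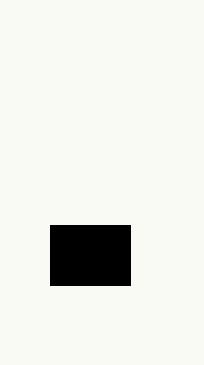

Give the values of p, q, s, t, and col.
p = 50; q = 225; s = 130; t = 285; col = 'black'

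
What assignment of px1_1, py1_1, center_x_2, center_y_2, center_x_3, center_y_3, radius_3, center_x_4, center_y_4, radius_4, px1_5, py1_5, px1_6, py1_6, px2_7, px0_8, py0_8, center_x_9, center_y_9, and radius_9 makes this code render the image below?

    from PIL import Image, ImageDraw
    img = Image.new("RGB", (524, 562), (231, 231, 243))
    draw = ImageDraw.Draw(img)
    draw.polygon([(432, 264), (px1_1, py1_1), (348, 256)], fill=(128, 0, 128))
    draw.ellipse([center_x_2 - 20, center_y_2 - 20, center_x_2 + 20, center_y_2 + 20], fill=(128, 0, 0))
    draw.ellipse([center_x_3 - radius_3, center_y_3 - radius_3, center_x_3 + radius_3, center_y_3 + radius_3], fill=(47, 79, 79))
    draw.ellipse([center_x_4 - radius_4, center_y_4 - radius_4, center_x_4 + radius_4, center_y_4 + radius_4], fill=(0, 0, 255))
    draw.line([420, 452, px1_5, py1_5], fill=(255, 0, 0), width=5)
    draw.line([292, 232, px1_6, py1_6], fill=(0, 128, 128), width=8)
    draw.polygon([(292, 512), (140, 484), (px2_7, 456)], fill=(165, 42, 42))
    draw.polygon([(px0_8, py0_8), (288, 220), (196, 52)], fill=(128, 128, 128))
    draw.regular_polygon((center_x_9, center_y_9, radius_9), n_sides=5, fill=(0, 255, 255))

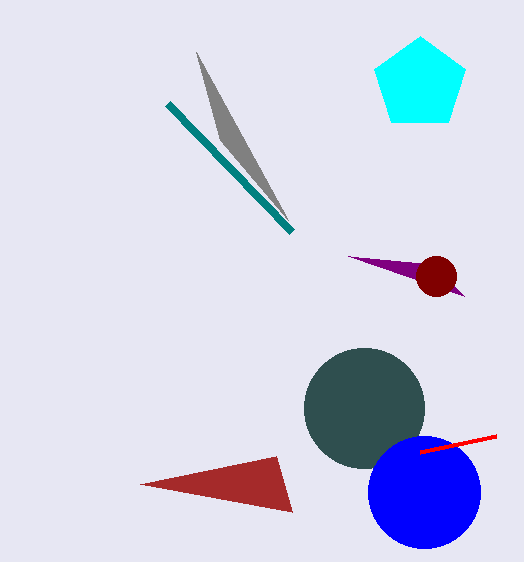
px1_1 = 464
py1_1 = 296
center_x_2 = 436
center_y_2 = 276
center_x_3 = 364
center_y_3 = 408
radius_3 = 60
center_x_4 = 424
center_y_4 = 492
radius_4 = 56
px1_5 = 496
py1_5 = 436
px1_6 = 168
py1_6 = 104
px2_7 = 276
px0_8 = 220
py0_8 = 140
center_x_9 = 420
center_y_9 = 84
radius_9 = 48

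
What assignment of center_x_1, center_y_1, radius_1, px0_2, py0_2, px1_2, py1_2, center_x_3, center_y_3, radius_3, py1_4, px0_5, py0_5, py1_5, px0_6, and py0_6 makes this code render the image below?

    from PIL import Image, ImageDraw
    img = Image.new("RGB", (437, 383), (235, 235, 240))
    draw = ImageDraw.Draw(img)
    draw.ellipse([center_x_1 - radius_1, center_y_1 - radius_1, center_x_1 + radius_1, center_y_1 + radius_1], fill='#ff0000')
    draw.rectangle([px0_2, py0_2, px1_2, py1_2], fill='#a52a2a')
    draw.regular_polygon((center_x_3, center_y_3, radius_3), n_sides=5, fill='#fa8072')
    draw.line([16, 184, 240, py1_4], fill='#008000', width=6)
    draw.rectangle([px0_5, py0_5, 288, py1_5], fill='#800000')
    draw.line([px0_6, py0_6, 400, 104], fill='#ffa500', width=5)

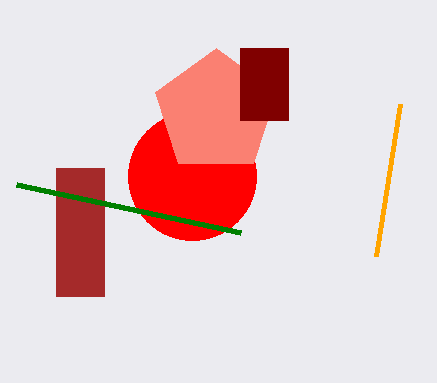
center_x_1 = 192
center_y_1 = 176
radius_1 = 64
px0_2 = 56
py0_2 = 168
px1_2 = 104
py1_2 = 296
center_x_3 = 216
center_y_3 = 112
radius_3 = 64
py1_4 = 232
px0_5 = 240
py0_5 = 48
py1_5 = 120
px0_6 = 376
py0_6 = 256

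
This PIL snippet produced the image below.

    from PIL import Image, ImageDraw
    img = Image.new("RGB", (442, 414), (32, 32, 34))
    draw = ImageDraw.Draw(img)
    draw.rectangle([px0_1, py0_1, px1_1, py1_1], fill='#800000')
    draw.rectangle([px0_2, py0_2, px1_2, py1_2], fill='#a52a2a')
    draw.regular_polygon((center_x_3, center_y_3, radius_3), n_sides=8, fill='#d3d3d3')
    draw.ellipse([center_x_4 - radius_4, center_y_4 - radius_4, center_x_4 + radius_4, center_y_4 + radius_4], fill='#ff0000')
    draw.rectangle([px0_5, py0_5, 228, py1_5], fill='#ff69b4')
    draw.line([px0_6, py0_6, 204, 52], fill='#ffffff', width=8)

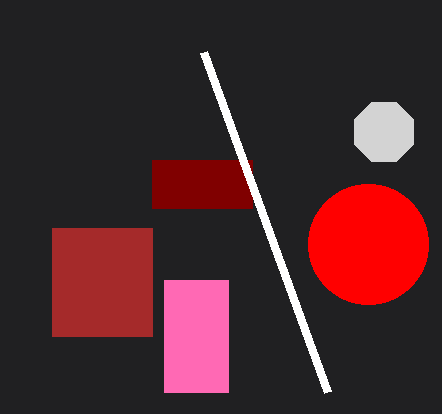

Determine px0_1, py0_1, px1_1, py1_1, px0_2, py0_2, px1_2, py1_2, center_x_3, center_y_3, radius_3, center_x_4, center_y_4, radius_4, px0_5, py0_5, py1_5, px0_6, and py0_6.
px0_1 = 152
py0_1 = 160
px1_1 = 252
py1_1 = 208
px0_2 = 52
py0_2 = 228
px1_2 = 152
py1_2 = 336
center_x_3 = 384
center_y_3 = 132
radius_3 = 32
center_x_4 = 368
center_y_4 = 244
radius_4 = 60
px0_5 = 164
py0_5 = 280
py1_5 = 392
px0_6 = 328
py0_6 = 392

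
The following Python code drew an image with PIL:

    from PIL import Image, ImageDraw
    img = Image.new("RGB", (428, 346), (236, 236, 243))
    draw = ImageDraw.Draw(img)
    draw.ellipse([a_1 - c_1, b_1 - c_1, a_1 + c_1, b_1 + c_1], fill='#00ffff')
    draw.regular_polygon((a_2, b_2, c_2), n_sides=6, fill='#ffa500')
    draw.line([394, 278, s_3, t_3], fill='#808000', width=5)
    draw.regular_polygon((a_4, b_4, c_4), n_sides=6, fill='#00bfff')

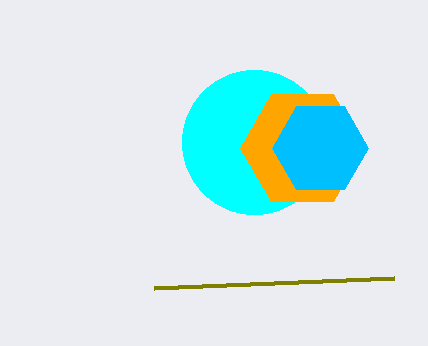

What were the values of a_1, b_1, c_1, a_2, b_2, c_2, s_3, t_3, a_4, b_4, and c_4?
a_1 = 254; b_1 = 142; c_1 = 72; a_2 = 302; b_2 = 148; c_2 = 62; s_3 = 154; t_3 = 288; a_4 = 320; b_4 = 148; c_4 = 48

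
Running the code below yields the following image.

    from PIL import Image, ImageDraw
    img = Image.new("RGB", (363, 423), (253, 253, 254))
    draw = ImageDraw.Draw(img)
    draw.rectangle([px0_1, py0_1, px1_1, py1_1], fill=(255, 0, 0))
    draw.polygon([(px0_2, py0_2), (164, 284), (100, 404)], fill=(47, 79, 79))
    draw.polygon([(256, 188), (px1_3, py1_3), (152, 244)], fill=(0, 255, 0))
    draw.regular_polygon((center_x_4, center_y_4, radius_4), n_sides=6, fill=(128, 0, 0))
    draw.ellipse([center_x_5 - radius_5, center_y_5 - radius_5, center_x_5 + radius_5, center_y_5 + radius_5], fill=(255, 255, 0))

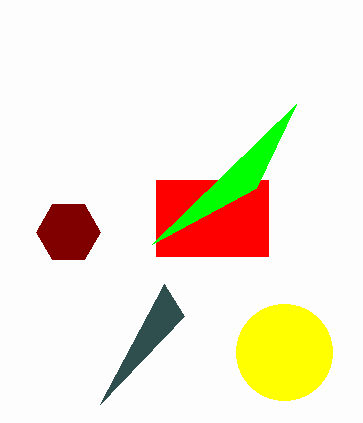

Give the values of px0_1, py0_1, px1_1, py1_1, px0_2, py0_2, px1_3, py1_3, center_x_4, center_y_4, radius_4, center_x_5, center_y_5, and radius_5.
px0_1 = 156
py0_1 = 180
px1_1 = 268
py1_1 = 256
px0_2 = 184
py0_2 = 316
px1_3 = 296
py1_3 = 104
center_x_4 = 68
center_y_4 = 232
radius_4 = 32
center_x_5 = 284
center_y_5 = 352
radius_5 = 48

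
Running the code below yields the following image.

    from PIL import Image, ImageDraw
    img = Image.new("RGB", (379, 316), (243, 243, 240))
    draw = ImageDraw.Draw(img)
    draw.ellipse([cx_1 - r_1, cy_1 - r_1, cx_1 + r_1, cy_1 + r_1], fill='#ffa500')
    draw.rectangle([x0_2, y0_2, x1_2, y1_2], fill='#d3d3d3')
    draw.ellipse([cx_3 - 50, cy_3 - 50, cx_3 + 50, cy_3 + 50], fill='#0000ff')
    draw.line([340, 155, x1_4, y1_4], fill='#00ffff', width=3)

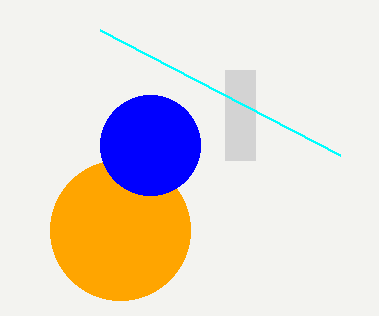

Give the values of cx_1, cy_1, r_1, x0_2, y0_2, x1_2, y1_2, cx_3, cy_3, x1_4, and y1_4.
cx_1 = 120, cy_1 = 230, r_1 = 70, x0_2 = 225, y0_2 = 70, x1_2 = 255, y1_2 = 160, cx_3 = 150, cy_3 = 145, x1_4 = 100, y1_4 = 30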